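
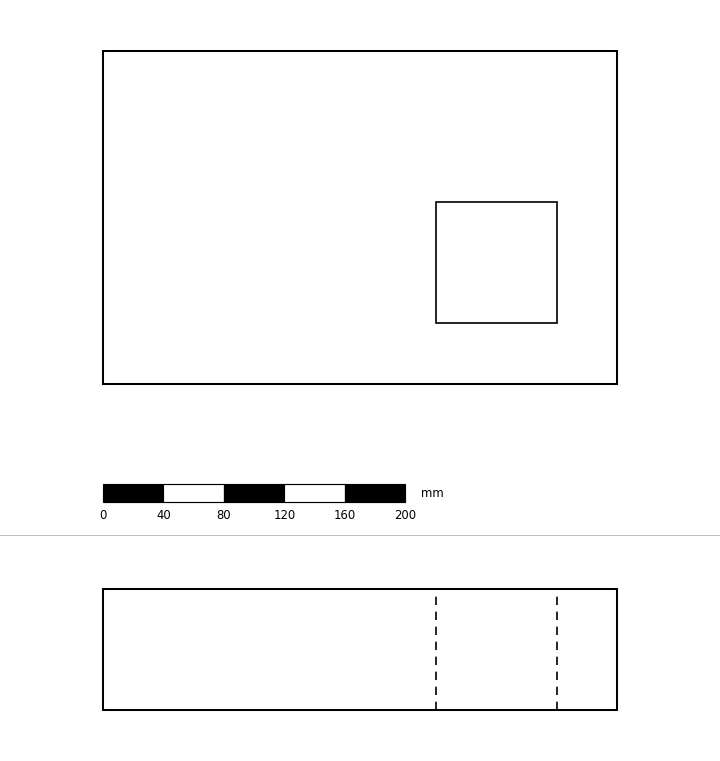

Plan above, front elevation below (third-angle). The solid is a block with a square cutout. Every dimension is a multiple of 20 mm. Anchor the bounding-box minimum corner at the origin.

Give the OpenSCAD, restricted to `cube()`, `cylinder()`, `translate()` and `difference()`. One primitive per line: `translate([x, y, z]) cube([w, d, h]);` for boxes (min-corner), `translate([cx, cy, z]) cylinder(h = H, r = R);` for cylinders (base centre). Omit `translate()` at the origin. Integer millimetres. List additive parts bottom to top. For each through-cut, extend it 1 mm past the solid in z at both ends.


difference() {
  cube([340, 220, 80]);
  translate([220, 40, -1]) cube([80, 80, 82]);
}


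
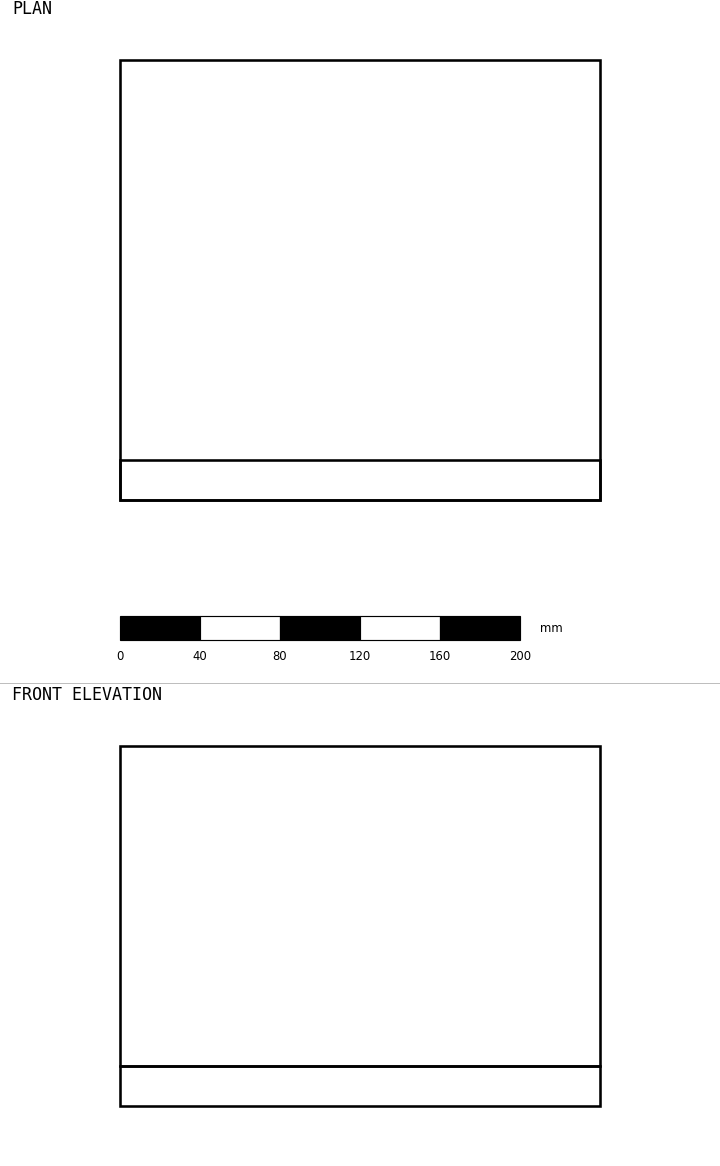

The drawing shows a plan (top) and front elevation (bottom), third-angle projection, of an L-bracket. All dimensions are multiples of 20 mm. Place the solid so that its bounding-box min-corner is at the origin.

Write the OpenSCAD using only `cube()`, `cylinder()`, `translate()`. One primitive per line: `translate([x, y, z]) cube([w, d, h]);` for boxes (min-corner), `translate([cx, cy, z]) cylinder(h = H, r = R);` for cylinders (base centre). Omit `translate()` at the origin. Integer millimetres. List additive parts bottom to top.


cube([240, 220, 20]);
translate([0, 0, 20]) cube([240, 20, 160]);


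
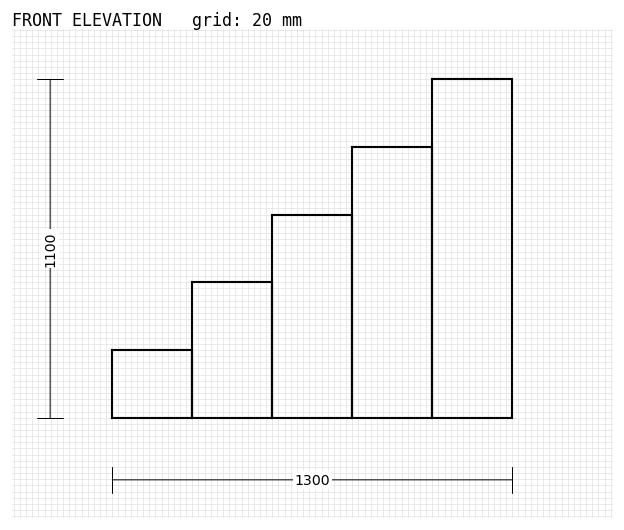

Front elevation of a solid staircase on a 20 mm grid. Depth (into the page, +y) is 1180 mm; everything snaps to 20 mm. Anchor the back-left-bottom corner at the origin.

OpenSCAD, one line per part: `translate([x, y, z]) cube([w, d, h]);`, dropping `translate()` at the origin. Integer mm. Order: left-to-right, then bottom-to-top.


cube([260, 1180, 220]);
translate([260, 0, 0]) cube([260, 1180, 440]);
translate([520, 0, 0]) cube([260, 1180, 660]);
translate([780, 0, 0]) cube([260, 1180, 880]);
translate([1040, 0, 0]) cube([260, 1180, 1100]);


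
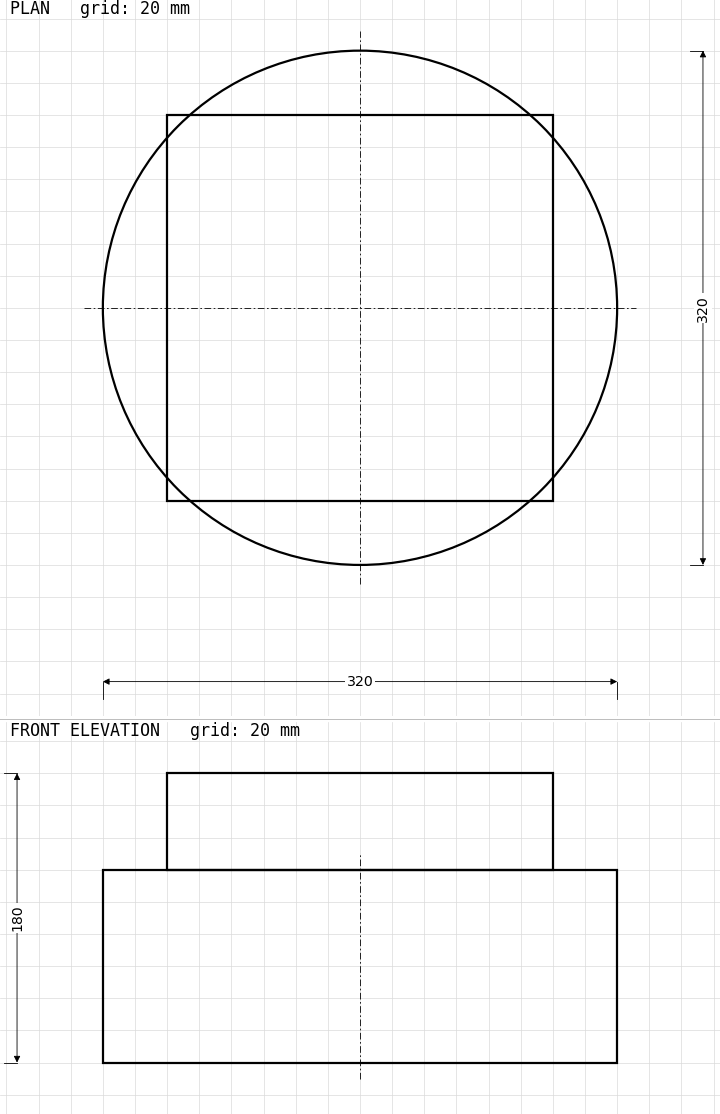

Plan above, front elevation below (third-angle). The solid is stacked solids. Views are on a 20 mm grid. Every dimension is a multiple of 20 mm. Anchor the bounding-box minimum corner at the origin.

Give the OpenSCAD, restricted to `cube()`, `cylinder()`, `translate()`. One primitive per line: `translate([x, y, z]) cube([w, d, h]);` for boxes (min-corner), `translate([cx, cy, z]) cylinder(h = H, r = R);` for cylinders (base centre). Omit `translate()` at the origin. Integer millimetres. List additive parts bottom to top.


translate([160, 160, 0]) cylinder(h = 120, r = 160);
translate([40, 40, 120]) cube([240, 240, 60]);


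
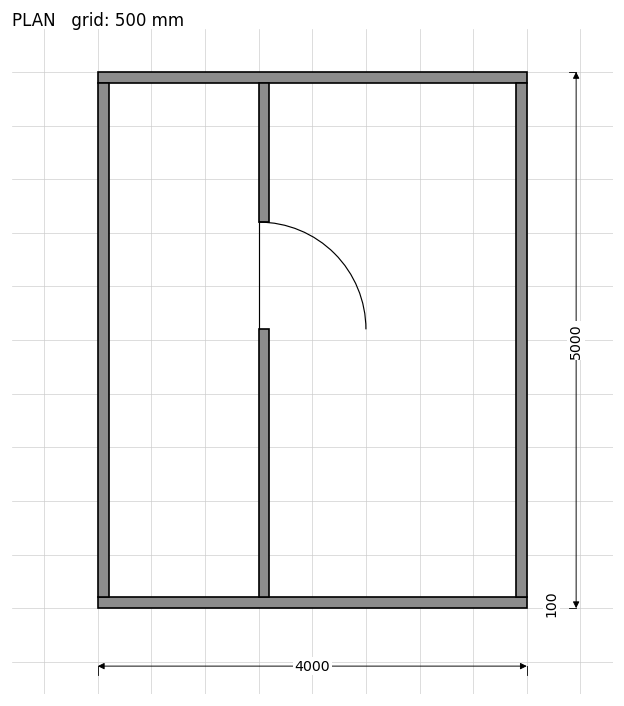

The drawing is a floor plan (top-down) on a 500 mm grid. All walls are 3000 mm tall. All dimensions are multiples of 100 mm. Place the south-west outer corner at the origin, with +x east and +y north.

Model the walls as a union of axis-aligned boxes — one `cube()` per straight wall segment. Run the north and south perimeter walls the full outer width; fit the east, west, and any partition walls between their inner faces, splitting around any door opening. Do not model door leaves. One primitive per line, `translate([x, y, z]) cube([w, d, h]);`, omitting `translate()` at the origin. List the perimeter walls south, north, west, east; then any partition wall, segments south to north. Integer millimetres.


cube([4000, 100, 3000]);
translate([0, 4900, 0]) cube([4000, 100, 3000]);
translate([0, 100, 0]) cube([100, 4800, 3000]);
translate([3900, 100, 0]) cube([100, 4800, 3000]);
translate([1500, 100, 0]) cube([100, 2500, 3000]);
translate([1500, 3600, 0]) cube([100, 1300, 3000]);


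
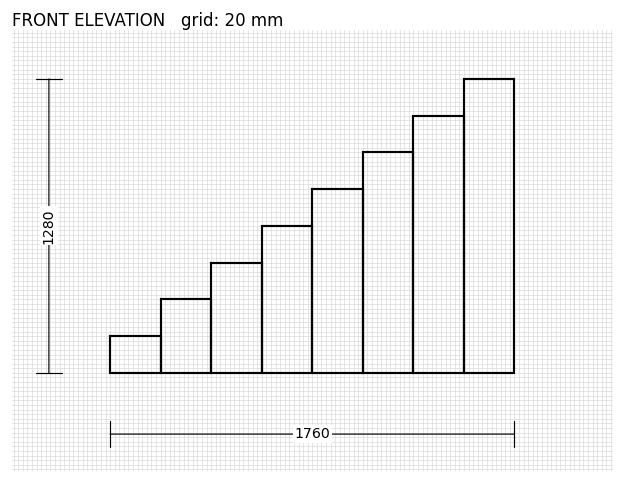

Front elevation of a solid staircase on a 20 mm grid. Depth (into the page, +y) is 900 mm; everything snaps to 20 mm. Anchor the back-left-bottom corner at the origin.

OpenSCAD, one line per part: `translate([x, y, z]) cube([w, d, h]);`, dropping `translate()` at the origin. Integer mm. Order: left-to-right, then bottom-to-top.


cube([220, 900, 160]);
translate([220, 0, 0]) cube([220, 900, 320]);
translate([440, 0, 0]) cube([220, 900, 480]);
translate([660, 0, 0]) cube([220, 900, 640]);
translate([880, 0, 0]) cube([220, 900, 800]);
translate([1100, 0, 0]) cube([220, 900, 960]);
translate([1320, 0, 0]) cube([220, 900, 1120]);
translate([1540, 0, 0]) cube([220, 900, 1280]);


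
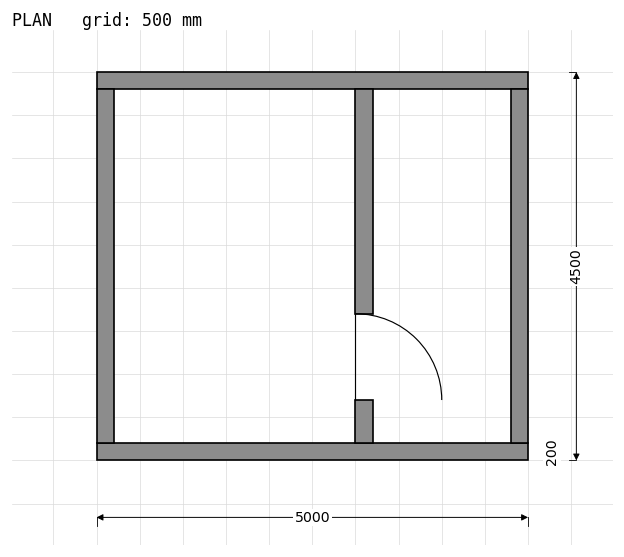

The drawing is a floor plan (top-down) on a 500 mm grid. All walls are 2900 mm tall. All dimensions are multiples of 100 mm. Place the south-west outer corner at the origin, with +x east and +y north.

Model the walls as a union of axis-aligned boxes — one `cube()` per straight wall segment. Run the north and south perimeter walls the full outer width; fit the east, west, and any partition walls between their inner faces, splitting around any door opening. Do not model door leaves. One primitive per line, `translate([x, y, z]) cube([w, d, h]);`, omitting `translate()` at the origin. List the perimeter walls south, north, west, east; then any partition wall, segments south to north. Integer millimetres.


cube([5000, 200, 2900]);
translate([0, 4300, 0]) cube([5000, 200, 2900]);
translate([0, 200, 0]) cube([200, 4100, 2900]);
translate([4800, 200, 0]) cube([200, 4100, 2900]);
translate([3000, 200, 0]) cube([200, 500, 2900]);
translate([3000, 1700, 0]) cube([200, 2600, 2900]);


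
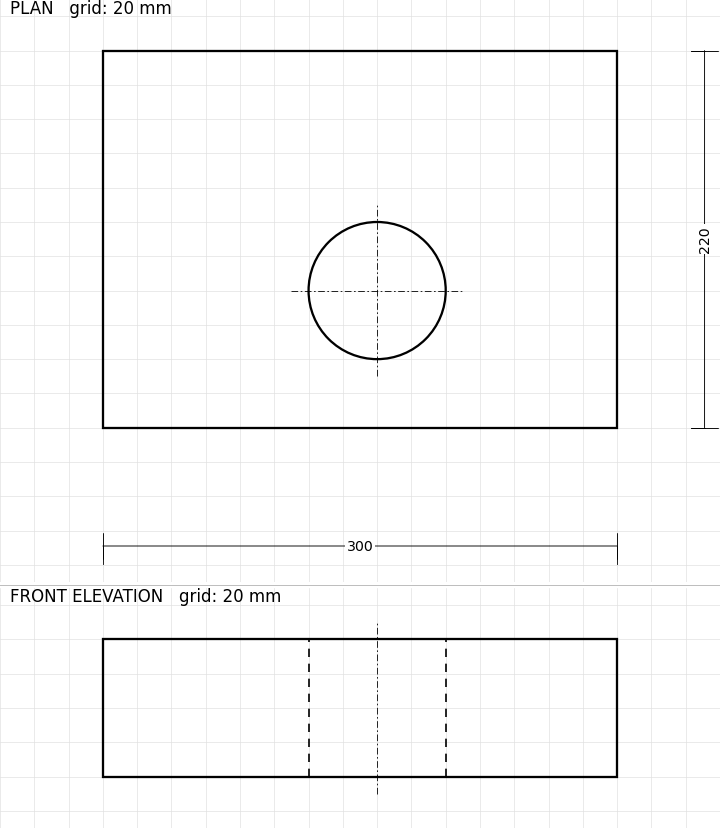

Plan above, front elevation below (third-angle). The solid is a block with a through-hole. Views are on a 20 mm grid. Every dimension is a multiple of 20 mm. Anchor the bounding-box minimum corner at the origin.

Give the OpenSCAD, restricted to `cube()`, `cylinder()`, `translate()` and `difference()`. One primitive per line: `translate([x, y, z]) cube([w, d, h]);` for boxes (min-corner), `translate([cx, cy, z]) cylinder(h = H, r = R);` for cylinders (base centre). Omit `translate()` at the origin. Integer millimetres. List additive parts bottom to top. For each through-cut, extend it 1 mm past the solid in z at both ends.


difference() {
  cube([300, 220, 80]);
  translate([160, 80, -1]) cylinder(h = 82, r = 40);
}


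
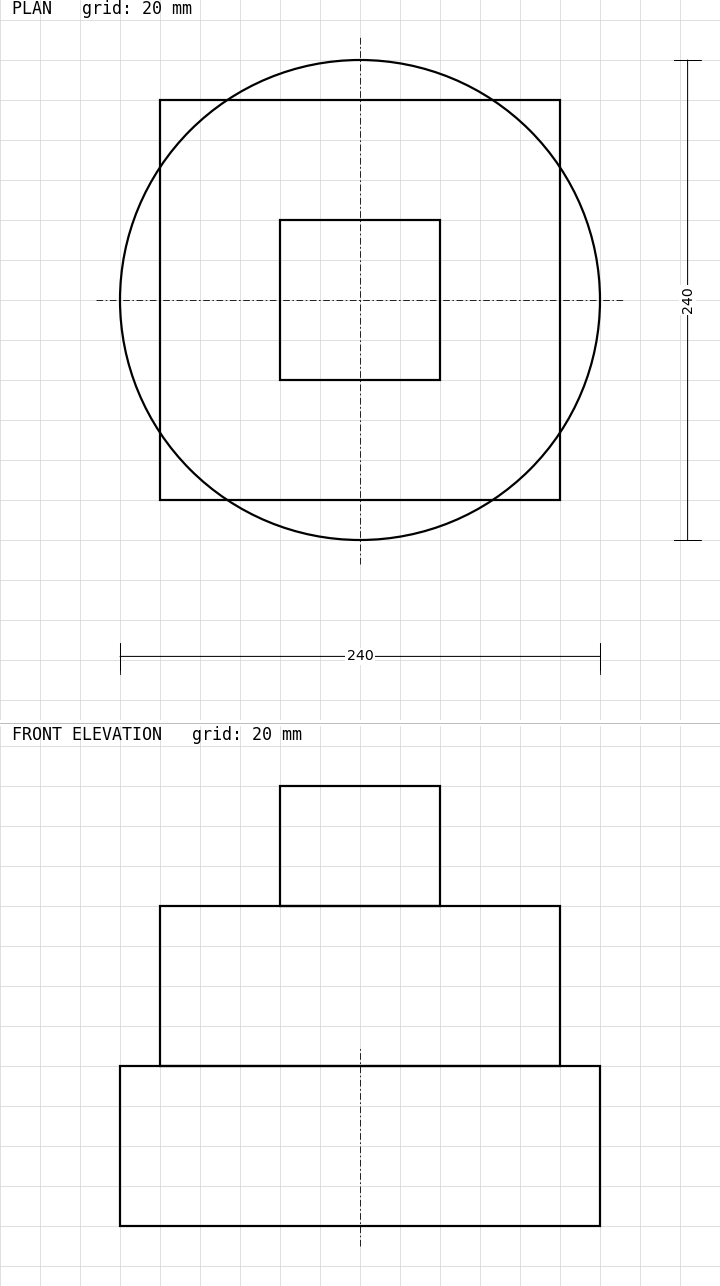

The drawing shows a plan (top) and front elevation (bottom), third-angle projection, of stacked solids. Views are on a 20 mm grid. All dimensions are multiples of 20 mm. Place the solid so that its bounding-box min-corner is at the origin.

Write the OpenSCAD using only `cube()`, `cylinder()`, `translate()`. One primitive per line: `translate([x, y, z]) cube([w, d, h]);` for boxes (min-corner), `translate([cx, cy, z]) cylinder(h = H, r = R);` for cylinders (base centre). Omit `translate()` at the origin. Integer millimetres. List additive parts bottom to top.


translate([120, 120, 0]) cylinder(h = 80, r = 120);
translate([20, 20, 80]) cube([200, 200, 80]);
translate([80, 80, 160]) cube([80, 80, 60]);


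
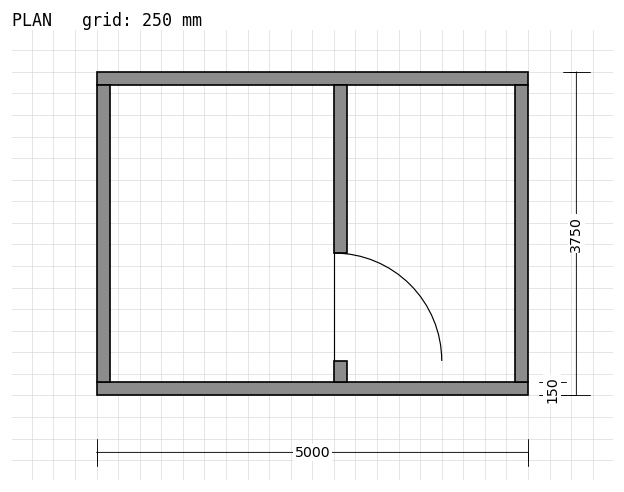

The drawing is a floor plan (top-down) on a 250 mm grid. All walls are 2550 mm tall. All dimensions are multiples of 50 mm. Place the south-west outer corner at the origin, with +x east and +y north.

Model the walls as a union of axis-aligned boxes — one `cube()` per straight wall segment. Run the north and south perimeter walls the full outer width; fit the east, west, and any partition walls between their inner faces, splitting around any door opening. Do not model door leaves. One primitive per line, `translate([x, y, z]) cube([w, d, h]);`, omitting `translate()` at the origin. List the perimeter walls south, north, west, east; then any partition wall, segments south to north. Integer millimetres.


cube([5000, 150, 2550]);
translate([0, 3600, 0]) cube([5000, 150, 2550]);
translate([0, 150, 0]) cube([150, 3450, 2550]);
translate([4850, 150, 0]) cube([150, 3450, 2550]);
translate([2750, 150, 0]) cube([150, 250, 2550]);
translate([2750, 1650, 0]) cube([150, 1950, 2550]);


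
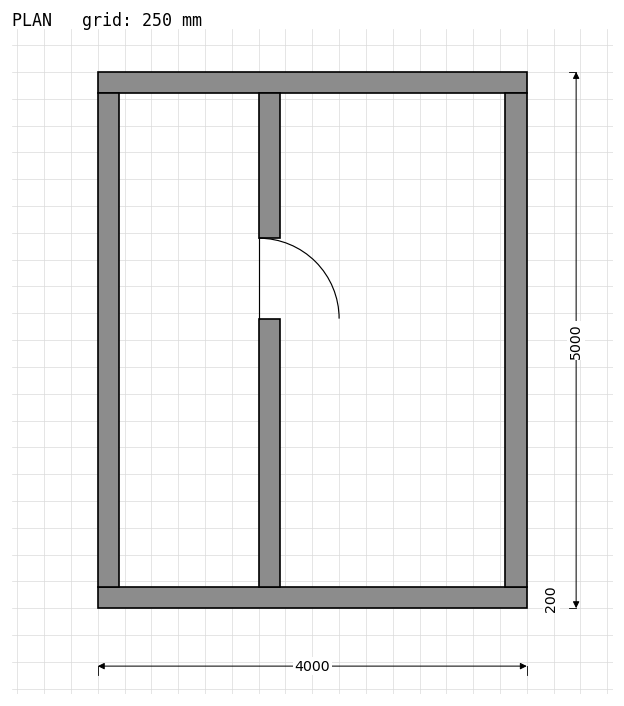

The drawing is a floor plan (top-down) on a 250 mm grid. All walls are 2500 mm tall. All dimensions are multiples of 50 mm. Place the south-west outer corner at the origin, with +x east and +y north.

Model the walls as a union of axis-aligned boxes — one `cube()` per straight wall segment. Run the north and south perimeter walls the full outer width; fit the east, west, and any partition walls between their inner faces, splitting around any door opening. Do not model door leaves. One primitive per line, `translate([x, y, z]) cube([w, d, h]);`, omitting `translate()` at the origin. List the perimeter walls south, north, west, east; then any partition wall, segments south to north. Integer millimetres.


cube([4000, 200, 2500]);
translate([0, 4800, 0]) cube([4000, 200, 2500]);
translate([0, 200, 0]) cube([200, 4600, 2500]);
translate([3800, 200, 0]) cube([200, 4600, 2500]);
translate([1500, 200, 0]) cube([200, 2500, 2500]);
translate([1500, 3450, 0]) cube([200, 1350, 2500]);


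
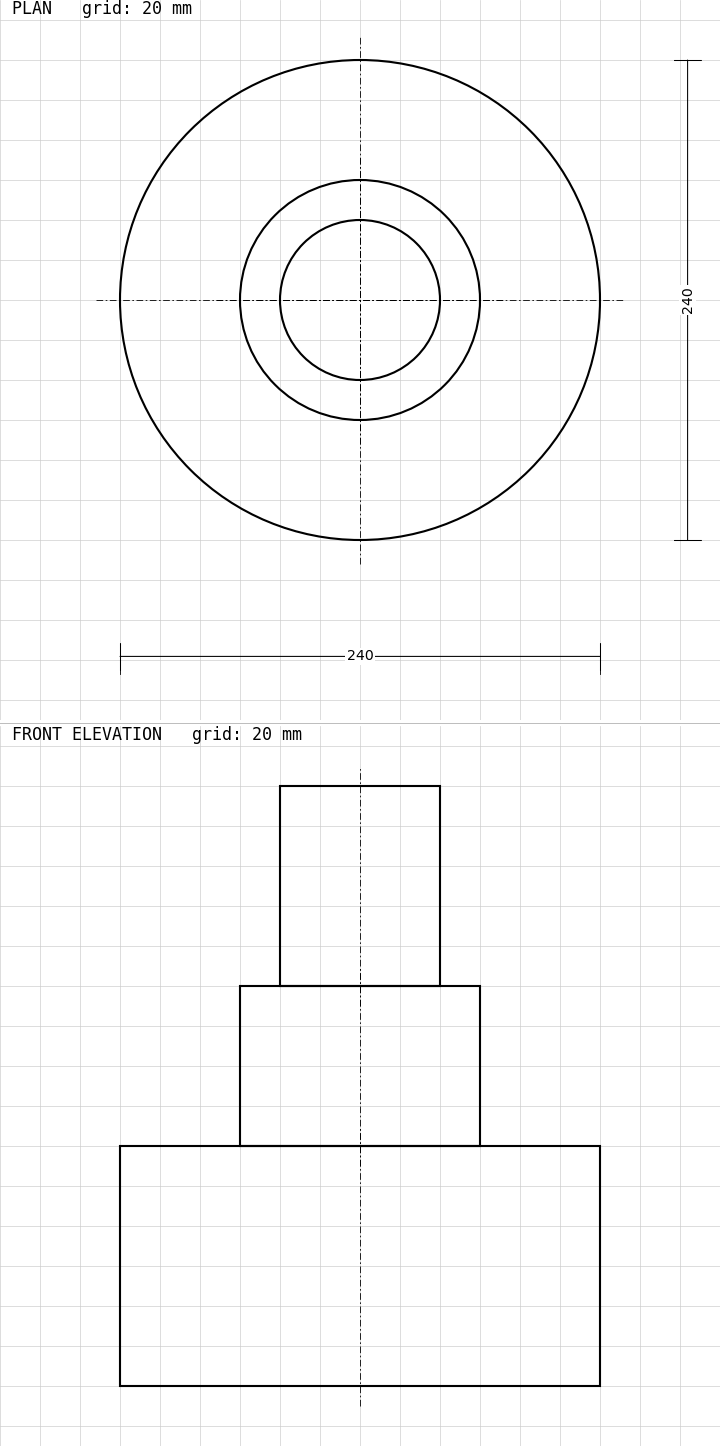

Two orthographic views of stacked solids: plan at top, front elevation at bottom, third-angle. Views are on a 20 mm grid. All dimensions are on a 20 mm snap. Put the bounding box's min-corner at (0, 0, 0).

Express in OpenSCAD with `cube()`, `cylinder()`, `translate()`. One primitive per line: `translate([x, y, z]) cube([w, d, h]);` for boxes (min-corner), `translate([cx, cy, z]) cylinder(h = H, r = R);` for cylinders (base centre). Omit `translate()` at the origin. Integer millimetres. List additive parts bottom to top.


translate([120, 120, 0]) cylinder(h = 120, r = 120);
translate([120, 120, 120]) cylinder(h = 80, r = 60);
translate([120, 120, 200]) cylinder(h = 100, r = 40);


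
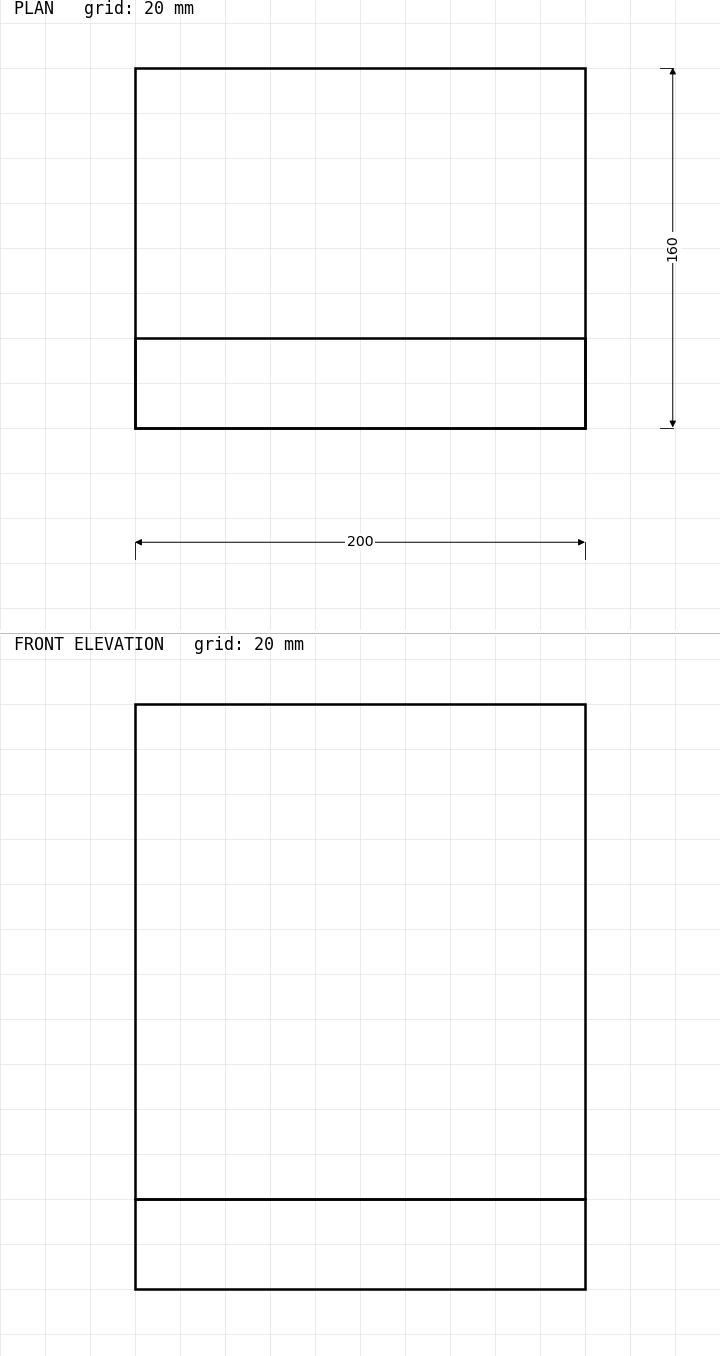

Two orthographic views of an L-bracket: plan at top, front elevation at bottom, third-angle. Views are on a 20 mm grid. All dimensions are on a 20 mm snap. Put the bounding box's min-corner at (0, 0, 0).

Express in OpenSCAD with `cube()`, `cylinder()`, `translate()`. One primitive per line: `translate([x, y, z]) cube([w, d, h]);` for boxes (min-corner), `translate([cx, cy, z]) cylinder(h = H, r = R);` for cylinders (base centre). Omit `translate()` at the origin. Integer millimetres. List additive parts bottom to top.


cube([200, 160, 40]);
translate([0, 0, 40]) cube([200, 40, 220]);


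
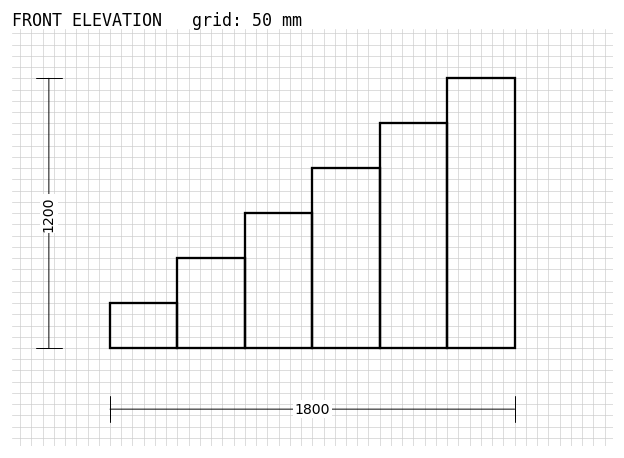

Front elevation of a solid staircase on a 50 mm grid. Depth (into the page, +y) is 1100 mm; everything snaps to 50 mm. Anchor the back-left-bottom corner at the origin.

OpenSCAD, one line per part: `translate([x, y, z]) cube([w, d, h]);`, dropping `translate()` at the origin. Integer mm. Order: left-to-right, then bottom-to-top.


cube([300, 1100, 200]);
translate([300, 0, 0]) cube([300, 1100, 400]);
translate([600, 0, 0]) cube([300, 1100, 600]);
translate([900, 0, 0]) cube([300, 1100, 800]);
translate([1200, 0, 0]) cube([300, 1100, 1000]);
translate([1500, 0, 0]) cube([300, 1100, 1200]);


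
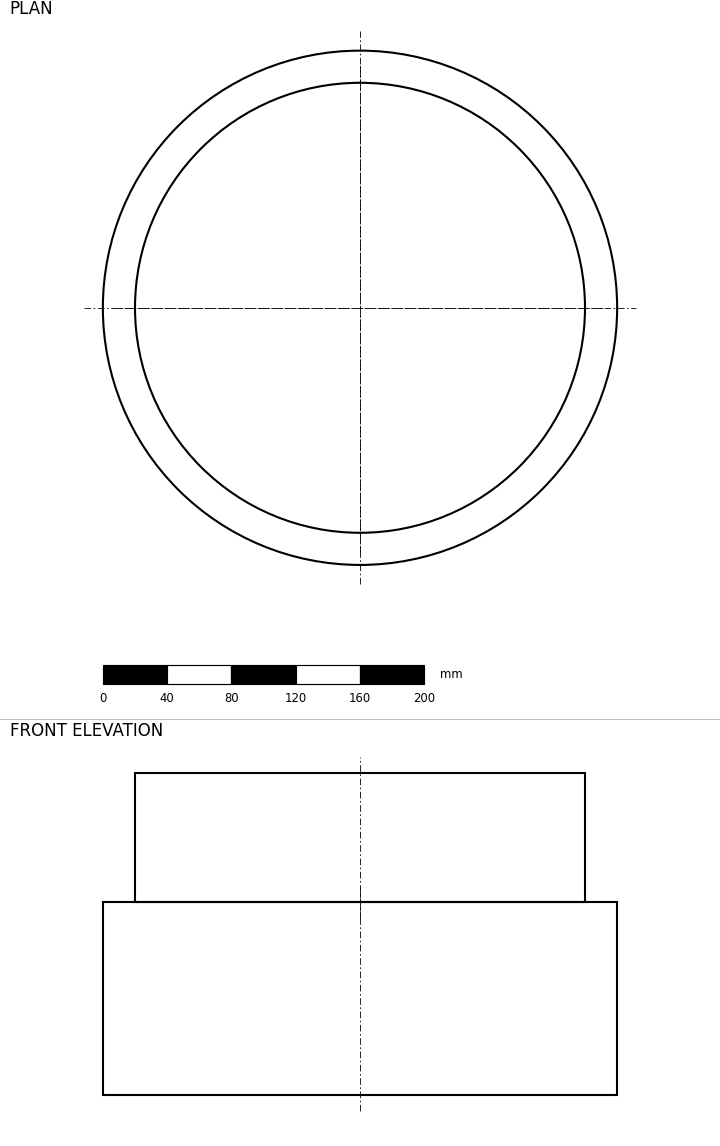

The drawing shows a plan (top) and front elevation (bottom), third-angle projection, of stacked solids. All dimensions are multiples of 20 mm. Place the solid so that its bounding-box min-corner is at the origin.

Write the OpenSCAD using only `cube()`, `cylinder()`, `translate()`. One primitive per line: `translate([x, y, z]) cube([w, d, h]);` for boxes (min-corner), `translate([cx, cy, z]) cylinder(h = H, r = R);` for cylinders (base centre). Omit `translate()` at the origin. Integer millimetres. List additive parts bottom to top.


translate([160, 160, 0]) cylinder(h = 120, r = 160);
translate([160, 160, 120]) cylinder(h = 80, r = 140);


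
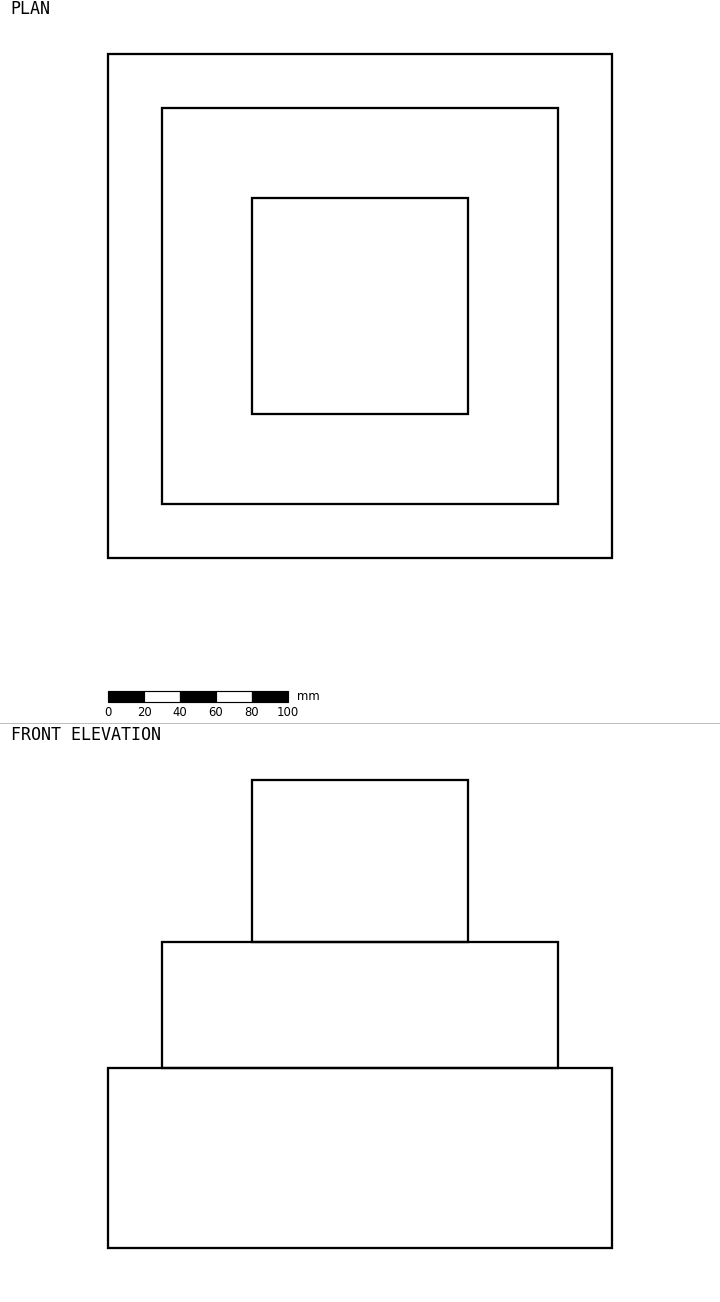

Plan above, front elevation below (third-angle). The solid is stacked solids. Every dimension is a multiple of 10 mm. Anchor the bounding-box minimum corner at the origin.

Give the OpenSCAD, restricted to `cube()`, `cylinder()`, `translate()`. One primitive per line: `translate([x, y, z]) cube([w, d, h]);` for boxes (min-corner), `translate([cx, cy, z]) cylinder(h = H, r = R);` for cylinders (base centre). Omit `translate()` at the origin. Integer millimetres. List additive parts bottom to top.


cube([280, 280, 100]);
translate([30, 30, 100]) cube([220, 220, 70]);
translate([80, 80, 170]) cube([120, 120, 90]);


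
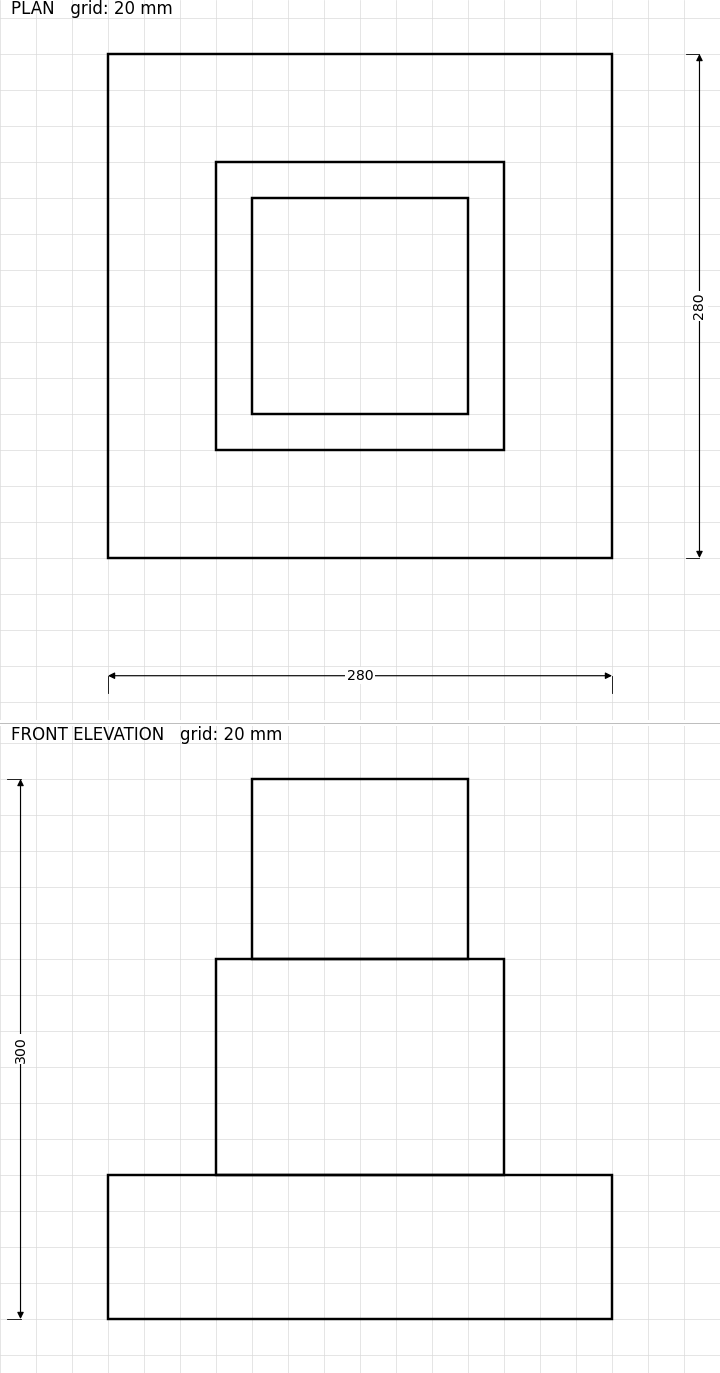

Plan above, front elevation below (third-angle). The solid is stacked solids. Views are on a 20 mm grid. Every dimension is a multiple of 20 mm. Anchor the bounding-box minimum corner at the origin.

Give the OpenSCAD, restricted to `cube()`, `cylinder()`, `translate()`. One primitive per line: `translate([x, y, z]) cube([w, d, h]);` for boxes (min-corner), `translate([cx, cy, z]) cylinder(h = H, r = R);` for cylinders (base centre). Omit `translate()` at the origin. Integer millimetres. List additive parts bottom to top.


cube([280, 280, 80]);
translate([60, 60, 80]) cube([160, 160, 120]);
translate([80, 80, 200]) cube([120, 120, 100]);


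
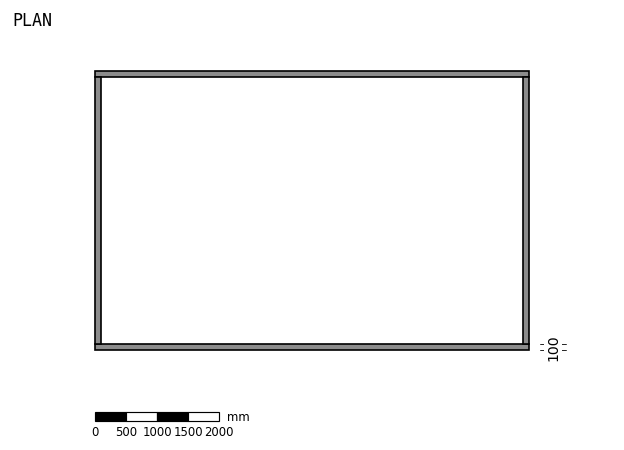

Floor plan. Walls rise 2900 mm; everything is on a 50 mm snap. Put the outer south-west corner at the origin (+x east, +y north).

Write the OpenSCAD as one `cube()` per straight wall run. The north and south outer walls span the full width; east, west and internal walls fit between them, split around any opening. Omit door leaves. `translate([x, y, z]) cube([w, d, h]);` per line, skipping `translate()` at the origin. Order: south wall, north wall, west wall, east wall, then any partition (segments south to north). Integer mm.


cube([7000, 100, 2900]);
translate([0, 4400, 0]) cube([7000, 100, 2900]);
translate([0, 100, 0]) cube([100, 4300, 2900]);
translate([6900, 100, 0]) cube([100, 4300, 2900]);


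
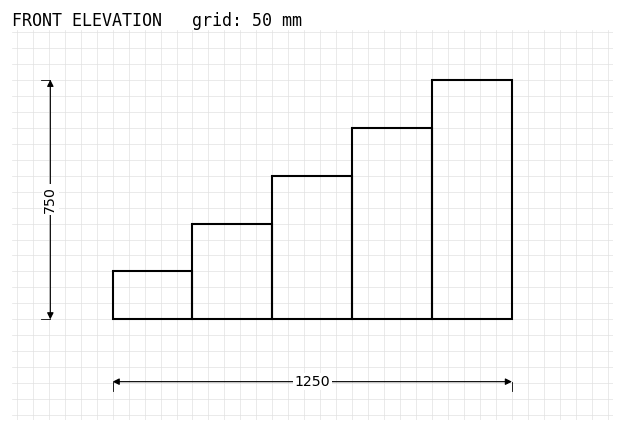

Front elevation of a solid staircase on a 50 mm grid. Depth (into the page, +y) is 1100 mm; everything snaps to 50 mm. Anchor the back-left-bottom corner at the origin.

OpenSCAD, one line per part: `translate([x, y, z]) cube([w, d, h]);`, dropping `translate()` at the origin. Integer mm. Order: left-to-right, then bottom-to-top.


cube([250, 1100, 150]);
translate([250, 0, 0]) cube([250, 1100, 300]);
translate([500, 0, 0]) cube([250, 1100, 450]);
translate([750, 0, 0]) cube([250, 1100, 600]);
translate([1000, 0, 0]) cube([250, 1100, 750]);


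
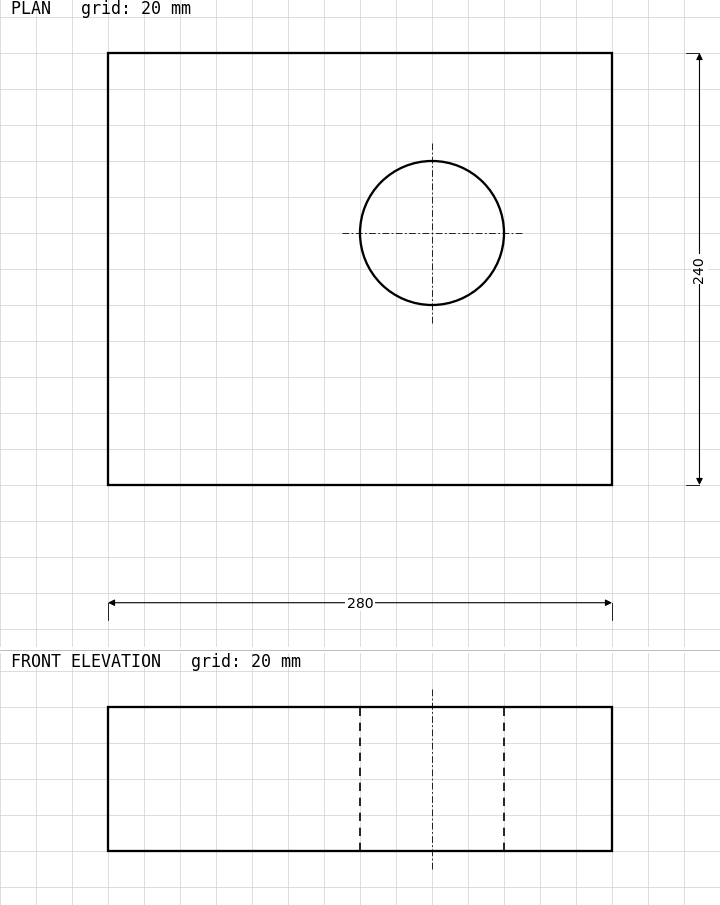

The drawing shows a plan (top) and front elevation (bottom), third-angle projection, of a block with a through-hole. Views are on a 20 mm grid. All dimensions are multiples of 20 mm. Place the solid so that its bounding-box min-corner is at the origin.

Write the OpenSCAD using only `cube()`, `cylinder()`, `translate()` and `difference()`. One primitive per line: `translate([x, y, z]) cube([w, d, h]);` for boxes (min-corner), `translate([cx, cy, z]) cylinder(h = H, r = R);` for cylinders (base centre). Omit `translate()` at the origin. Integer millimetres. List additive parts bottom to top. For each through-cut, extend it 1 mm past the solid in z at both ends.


difference() {
  cube([280, 240, 80]);
  translate([180, 140, -1]) cylinder(h = 82, r = 40);
}


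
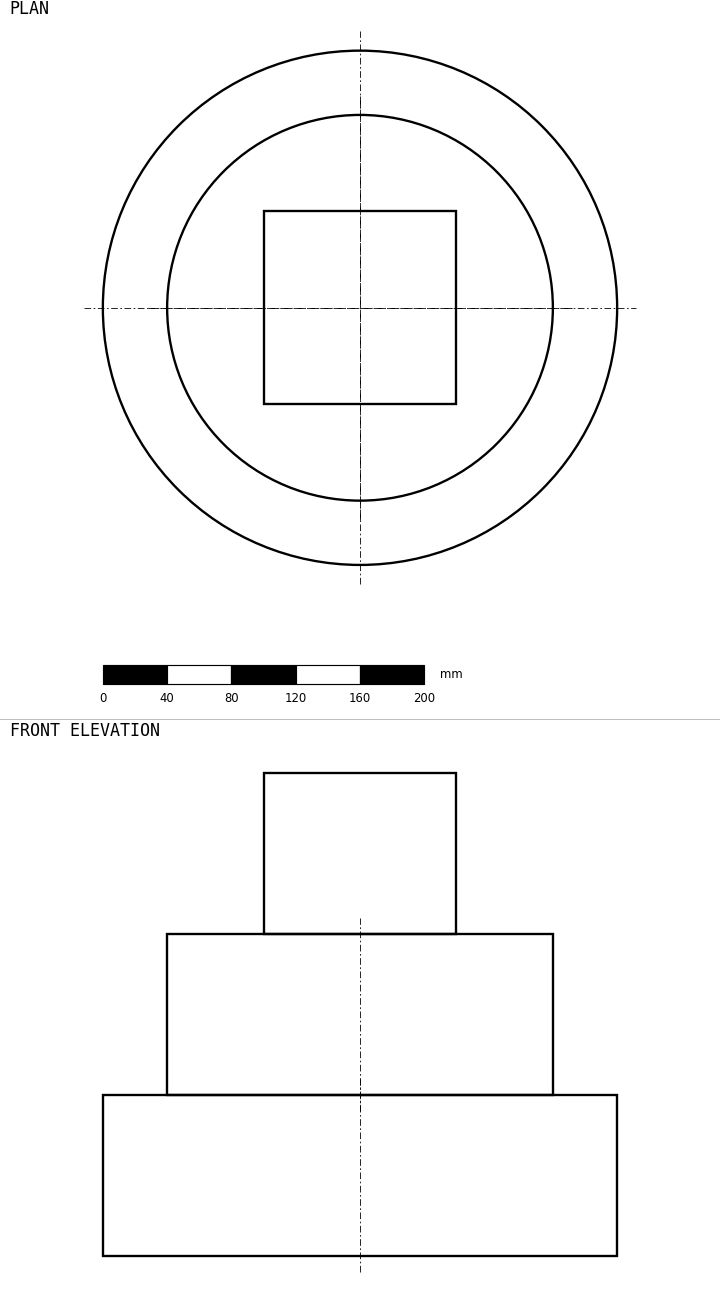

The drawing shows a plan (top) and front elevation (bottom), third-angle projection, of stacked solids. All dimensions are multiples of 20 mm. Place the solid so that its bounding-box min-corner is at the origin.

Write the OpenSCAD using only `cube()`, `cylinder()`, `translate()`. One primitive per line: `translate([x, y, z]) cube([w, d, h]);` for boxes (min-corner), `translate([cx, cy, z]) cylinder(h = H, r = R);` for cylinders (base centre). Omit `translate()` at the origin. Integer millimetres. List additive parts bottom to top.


translate([160, 160, 0]) cylinder(h = 100, r = 160);
translate([160, 160, 100]) cylinder(h = 100, r = 120);
translate([100, 100, 200]) cube([120, 120, 100]);


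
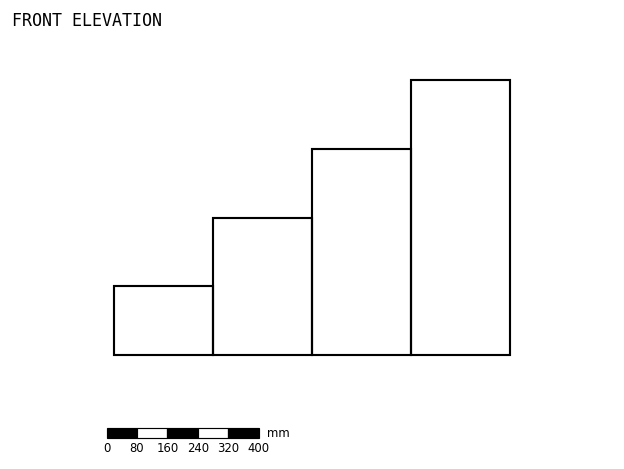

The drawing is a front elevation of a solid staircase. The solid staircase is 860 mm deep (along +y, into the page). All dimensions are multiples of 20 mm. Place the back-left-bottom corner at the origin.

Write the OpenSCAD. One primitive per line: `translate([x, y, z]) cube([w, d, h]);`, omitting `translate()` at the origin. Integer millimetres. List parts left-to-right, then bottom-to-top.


cube([260, 860, 180]);
translate([260, 0, 0]) cube([260, 860, 360]);
translate([520, 0, 0]) cube([260, 860, 540]);
translate([780, 0, 0]) cube([260, 860, 720]);


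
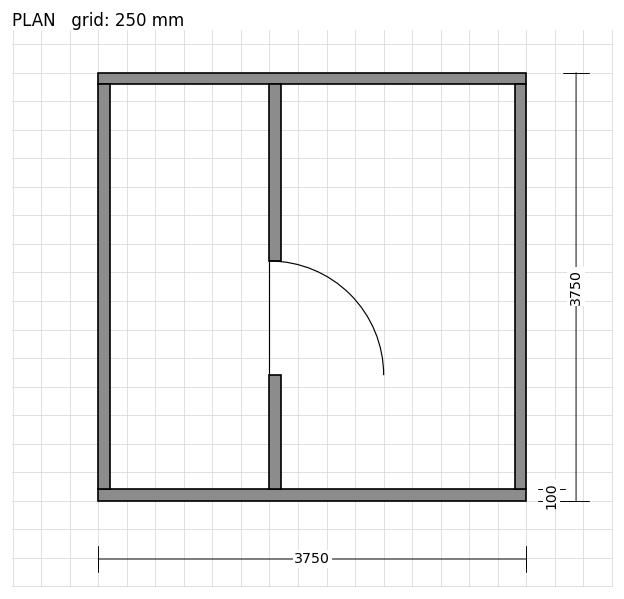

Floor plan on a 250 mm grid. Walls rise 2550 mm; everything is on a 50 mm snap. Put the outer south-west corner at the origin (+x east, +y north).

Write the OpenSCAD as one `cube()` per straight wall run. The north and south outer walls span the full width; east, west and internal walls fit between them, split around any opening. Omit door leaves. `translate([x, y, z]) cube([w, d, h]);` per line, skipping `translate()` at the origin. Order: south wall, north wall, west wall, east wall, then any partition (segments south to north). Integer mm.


cube([3750, 100, 2550]);
translate([0, 3650, 0]) cube([3750, 100, 2550]);
translate([0, 100, 0]) cube([100, 3550, 2550]);
translate([3650, 100, 0]) cube([100, 3550, 2550]);
translate([1500, 100, 0]) cube([100, 1000, 2550]);
translate([1500, 2100, 0]) cube([100, 1550, 2550]);


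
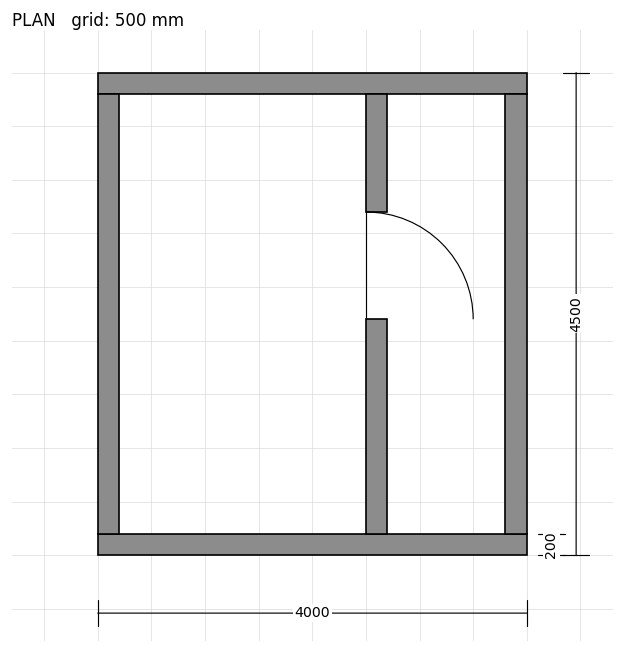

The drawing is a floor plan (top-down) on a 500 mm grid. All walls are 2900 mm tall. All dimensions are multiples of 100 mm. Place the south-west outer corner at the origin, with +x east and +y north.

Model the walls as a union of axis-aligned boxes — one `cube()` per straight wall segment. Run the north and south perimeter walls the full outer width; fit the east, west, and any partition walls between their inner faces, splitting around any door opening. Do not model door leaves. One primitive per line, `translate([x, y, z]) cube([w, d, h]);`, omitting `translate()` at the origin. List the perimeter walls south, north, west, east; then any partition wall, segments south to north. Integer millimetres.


cube([4000, 200, 2900]);
translate([0, 4300, 0]) cube([4000, 200, 2900]);
translate([0, 200, 0]) cube([200, 4100, 2900]);
translate([3800, 200, 0]) cube([200, 4100, 2900]);
translate([2500, 200, 0]) cube([200, 2000, 2900]);
translate([2500, 3200, 0]) cube([200, 1100, 2900]);


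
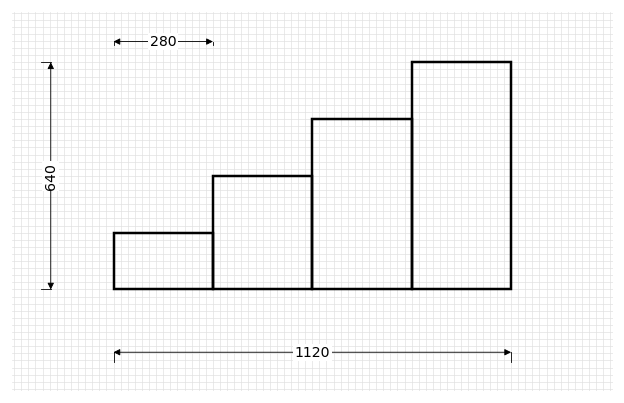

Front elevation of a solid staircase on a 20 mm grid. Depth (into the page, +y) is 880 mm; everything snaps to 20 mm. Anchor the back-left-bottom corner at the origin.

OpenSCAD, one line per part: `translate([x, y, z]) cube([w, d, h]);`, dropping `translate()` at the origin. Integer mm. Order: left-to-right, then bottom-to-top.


cube([280, 880, 160]);
translate([280, 0, 0]) cube([280, 880, 320]);
translate([560, 0, 0]) cube([280, 880, 480]);
translate([840, 0, 0]) cube([280, 880, 640]);


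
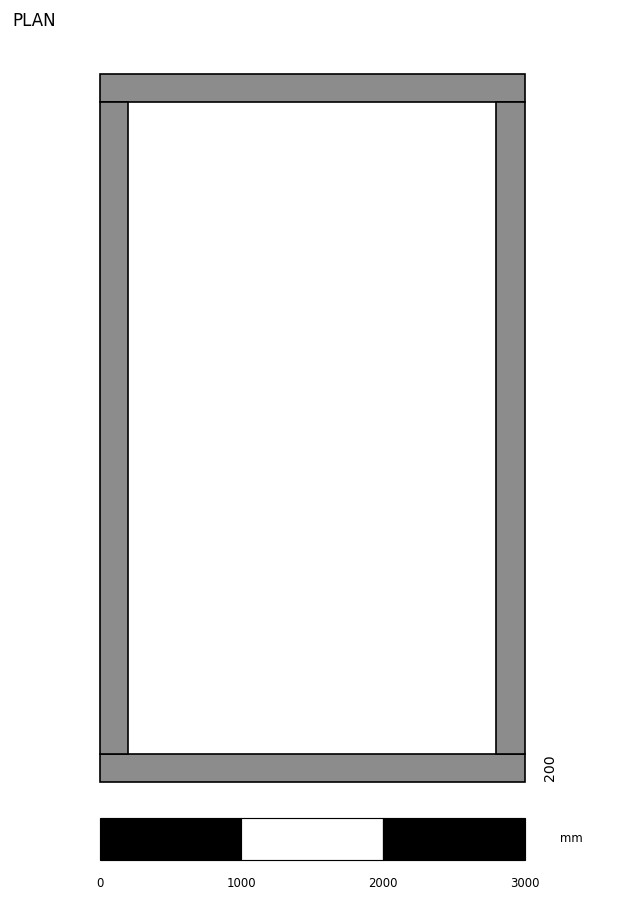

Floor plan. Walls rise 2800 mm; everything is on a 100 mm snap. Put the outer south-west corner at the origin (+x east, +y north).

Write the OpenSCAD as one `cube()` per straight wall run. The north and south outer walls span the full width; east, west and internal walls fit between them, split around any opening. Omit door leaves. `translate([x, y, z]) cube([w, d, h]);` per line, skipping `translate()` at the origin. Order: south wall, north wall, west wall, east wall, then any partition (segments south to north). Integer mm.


cube([3000, 200, 2800]);
translate([0, 4800, 0]) cube([3000, 200, 2800]);
translate([0, 200, 0]) cube([200, 4600, 2800]);
translate([2800, 200, 0]) cube([200, 4600, 2800]);


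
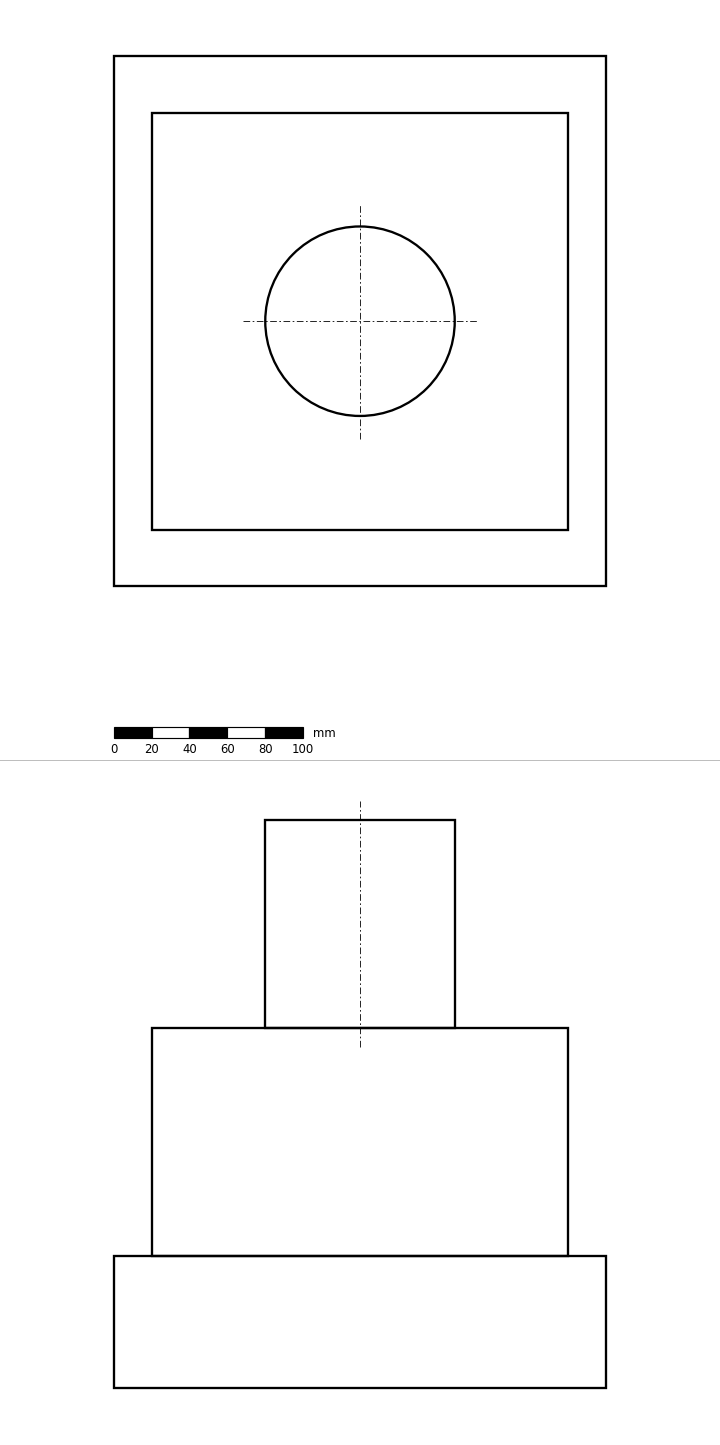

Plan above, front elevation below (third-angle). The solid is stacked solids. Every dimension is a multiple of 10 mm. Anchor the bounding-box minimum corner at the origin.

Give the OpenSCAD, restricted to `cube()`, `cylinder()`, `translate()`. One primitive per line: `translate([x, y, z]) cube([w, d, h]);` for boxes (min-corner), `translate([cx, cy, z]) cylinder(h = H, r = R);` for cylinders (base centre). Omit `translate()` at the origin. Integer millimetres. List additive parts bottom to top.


cube([260, 280, 70]);
translate([20, 30, 70]) cube([220, 220, 120]);
translate([130, 140, 190]) cylinder(h = 110, r = 50);


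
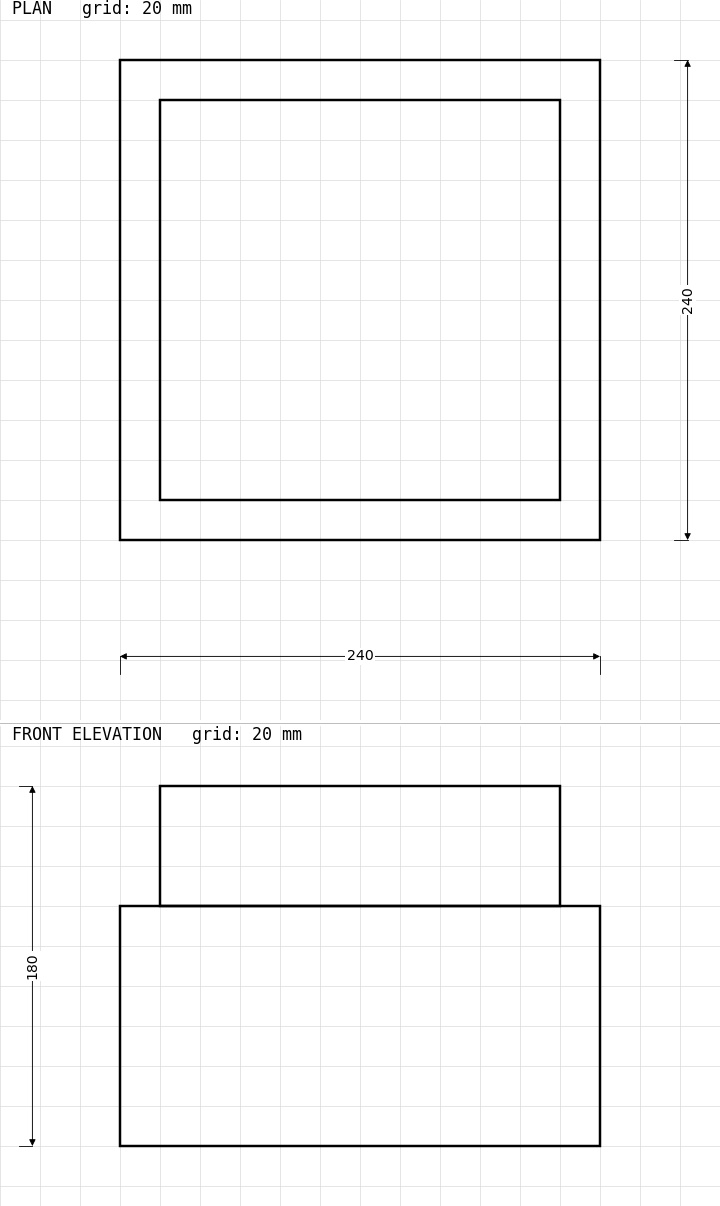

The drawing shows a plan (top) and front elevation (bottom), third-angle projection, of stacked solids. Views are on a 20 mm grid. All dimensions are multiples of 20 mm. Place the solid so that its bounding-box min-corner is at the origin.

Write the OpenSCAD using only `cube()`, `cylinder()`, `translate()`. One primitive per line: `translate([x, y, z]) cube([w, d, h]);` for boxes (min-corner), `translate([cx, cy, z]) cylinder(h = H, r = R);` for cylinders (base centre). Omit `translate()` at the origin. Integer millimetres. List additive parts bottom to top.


cube([240, 240, 120]);
translate([20, 20, 120]) cube([200, 200, 60]);


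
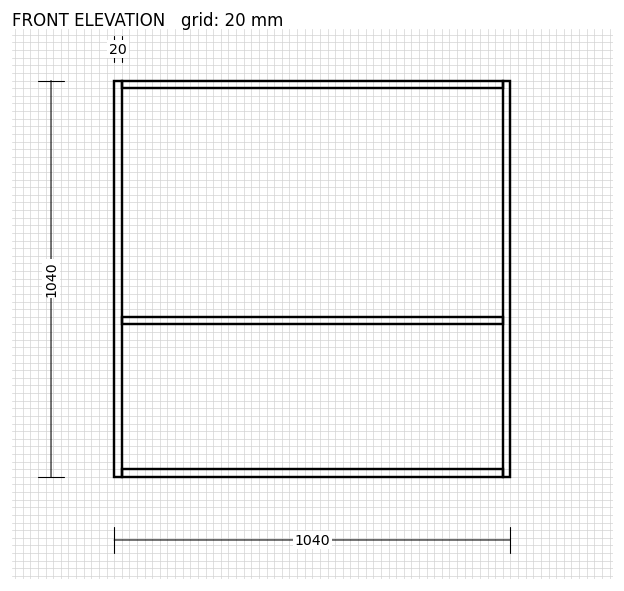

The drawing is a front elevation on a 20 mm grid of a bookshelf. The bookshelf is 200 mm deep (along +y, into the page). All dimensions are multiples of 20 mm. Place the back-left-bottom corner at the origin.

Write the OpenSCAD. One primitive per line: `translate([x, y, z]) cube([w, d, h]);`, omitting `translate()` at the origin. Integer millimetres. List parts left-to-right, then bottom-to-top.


cube([20, 200, 1040]);
translate([20, 0, 0]) cube([1000, 200, 20]);
translate([20, 0, 400]) cube([1000, 200, 20]);
translate([20, 0, 1020]) cube([1000, 200, 20]);
translate([1020, 0, 0]) cube([20, 200, 1040]);


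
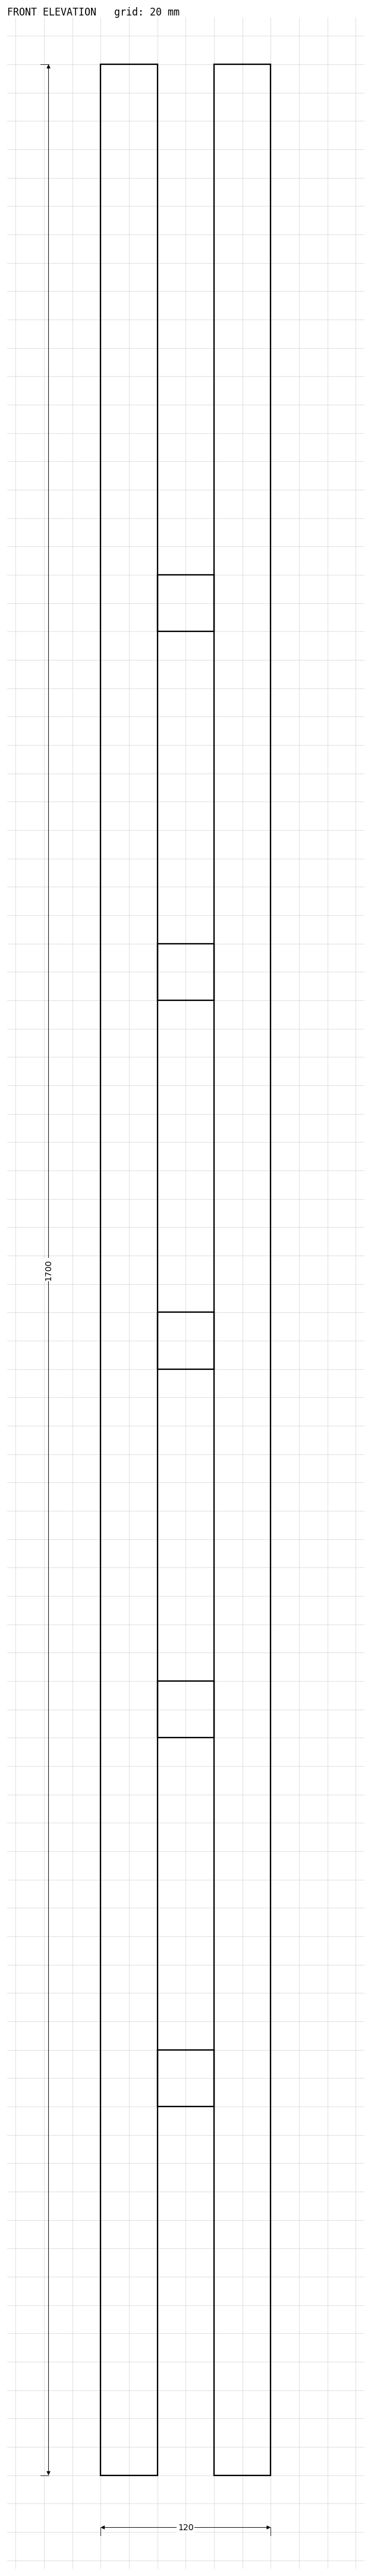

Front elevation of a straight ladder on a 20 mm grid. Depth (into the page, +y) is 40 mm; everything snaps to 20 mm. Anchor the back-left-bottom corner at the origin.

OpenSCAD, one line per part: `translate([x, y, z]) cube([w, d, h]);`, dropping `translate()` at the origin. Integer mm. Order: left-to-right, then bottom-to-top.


cube([40, 40, 1700]);
translate([40, 0, 260]) cube([40, 40, 40]);
translate([40, 0, 520]) cube([40, 40, 40]);
translate([40, 0, 780]) cube([40, 40, 40]);
translate([40, 0, 1040]) cube([40, 40, 40]);
translate([40, 0, 1300]) cube([40, 40, 40]);
translate([80, 0, 0]) cube([40, 40, 1700]);


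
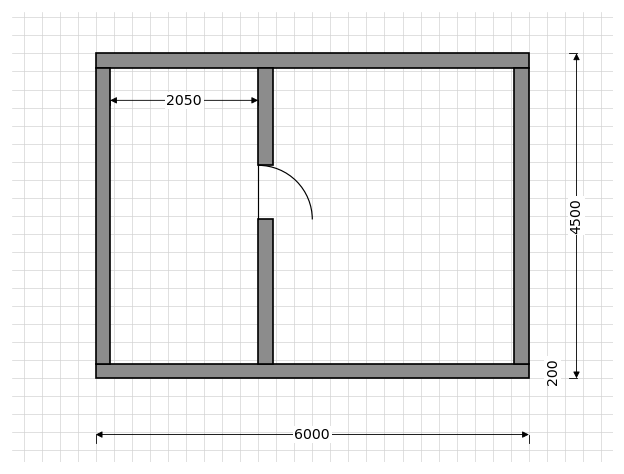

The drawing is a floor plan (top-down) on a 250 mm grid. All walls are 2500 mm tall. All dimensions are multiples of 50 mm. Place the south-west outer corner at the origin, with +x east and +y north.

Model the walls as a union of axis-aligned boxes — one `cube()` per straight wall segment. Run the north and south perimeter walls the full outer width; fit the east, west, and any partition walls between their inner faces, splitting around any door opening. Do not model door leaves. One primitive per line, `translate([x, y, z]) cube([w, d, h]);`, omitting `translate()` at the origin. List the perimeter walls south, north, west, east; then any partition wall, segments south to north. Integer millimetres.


cube([6000, 200, 2500]);
translate([0, 4300, 0]) cube([6000, 200, 2500]);
translate([0, 200, 0]) cube([200, 4100, 2500]);
translate([5800, 200, 0]) cube([200, 4100, 2500]);
translate([2250, 200, 0]) cube([200, 2000, 2500]);
translate([2250, 2950, 0]) cube([200, 1350, 2500]);


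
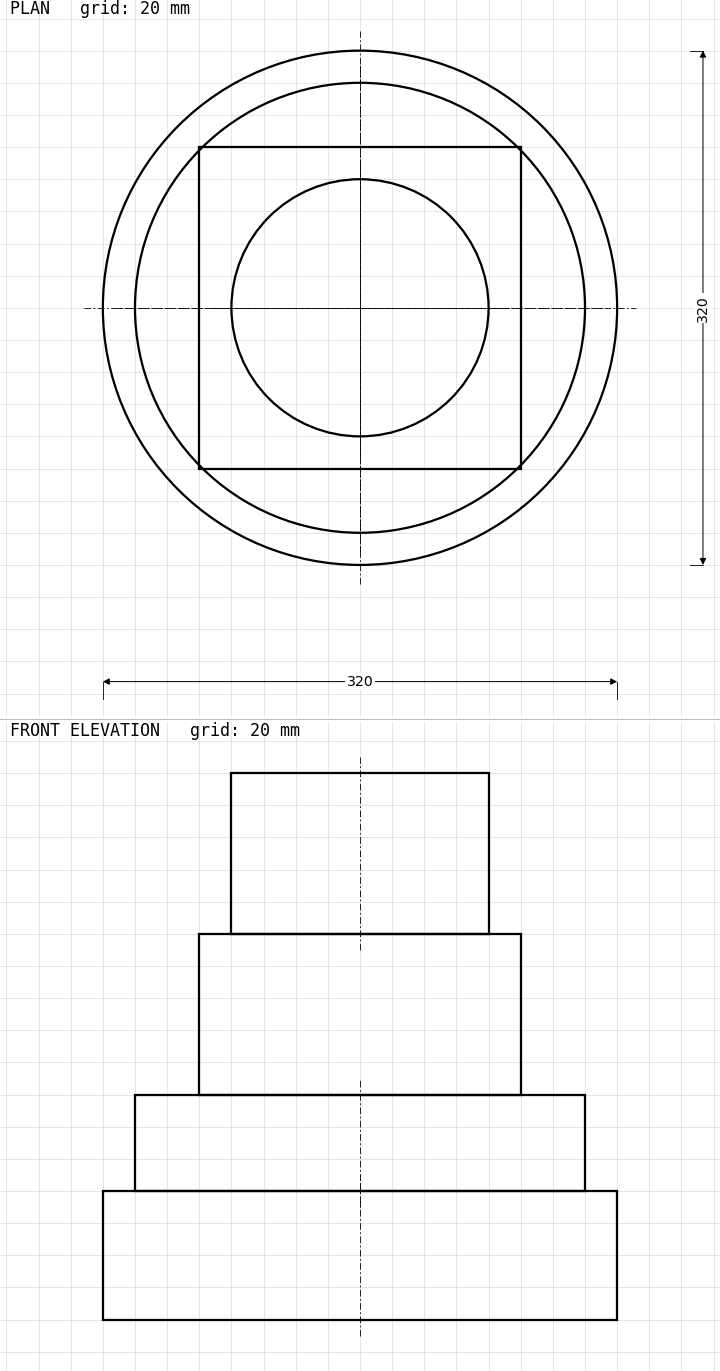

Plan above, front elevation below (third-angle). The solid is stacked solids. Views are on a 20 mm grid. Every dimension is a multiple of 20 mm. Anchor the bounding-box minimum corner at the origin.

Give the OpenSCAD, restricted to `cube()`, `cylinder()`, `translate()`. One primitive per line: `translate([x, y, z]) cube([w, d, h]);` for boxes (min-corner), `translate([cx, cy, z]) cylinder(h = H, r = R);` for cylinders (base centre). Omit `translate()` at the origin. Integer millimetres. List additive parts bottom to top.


translate([160, 160, 0]) cylinder(h = 80, r = 160);
translate([160, 160, 80]) cylinder(h = 60, r = 140);
translate([60, 60, 140]) cube([200, 200, 100]);
translate([160, 160, 240]) cylinder(h = 100, r = 80);


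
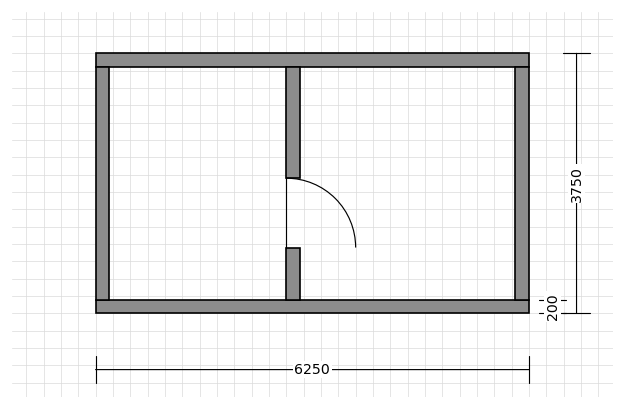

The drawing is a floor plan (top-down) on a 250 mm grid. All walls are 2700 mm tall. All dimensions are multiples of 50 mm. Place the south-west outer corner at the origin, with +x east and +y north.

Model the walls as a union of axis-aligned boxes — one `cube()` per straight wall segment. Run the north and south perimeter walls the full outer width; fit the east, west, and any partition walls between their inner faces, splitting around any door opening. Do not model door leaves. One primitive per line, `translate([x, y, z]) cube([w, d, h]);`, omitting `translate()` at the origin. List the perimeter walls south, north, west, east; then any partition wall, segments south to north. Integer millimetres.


cube([6250, 200, 2700]);
translate([0, 3550, 0]) cube([6250, 200, 2700]);
translate([0, 200, 0]) cube([200, 3350, 2700]);
translate([6050, 200, 0]) cube([200, 3350, 2700]);
translate([2750, 200, 0]) cube([200, 750, 2700]);
translate([2750, 1950, 0]) cube([200, 1600, 2700]);


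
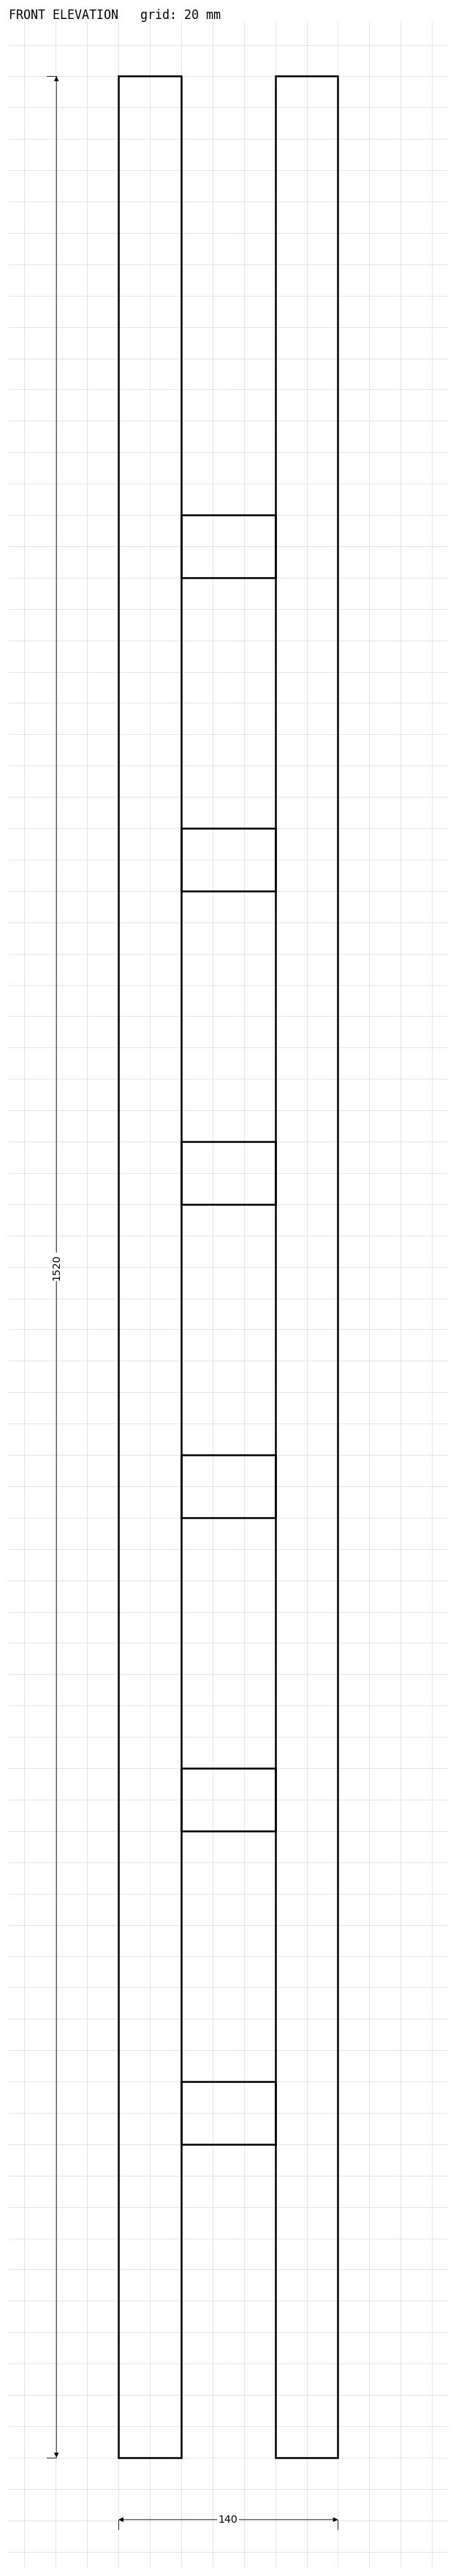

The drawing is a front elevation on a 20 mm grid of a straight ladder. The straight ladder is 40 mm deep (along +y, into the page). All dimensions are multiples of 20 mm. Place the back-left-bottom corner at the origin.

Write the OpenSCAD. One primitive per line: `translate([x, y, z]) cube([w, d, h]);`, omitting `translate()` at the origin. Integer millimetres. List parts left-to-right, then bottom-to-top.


cube([40, 40, 1520]);
translate([40, 0, 200]) cube([60, 40, 40]);
translate([40, 0, 400]) cube([60, 40, 40]);
translate([40, 0, 600]) cube([60, 40, 40]);
translate([40, 0, 800]) cube([60, 40, 40]);
translate([40, 0, 1000]) cube([60, 40, 40]);
translate([40, 0, 1200]) cube([60, 40, 40]);
translate([100, 0, 0]) cube([40, 40, 1520]);


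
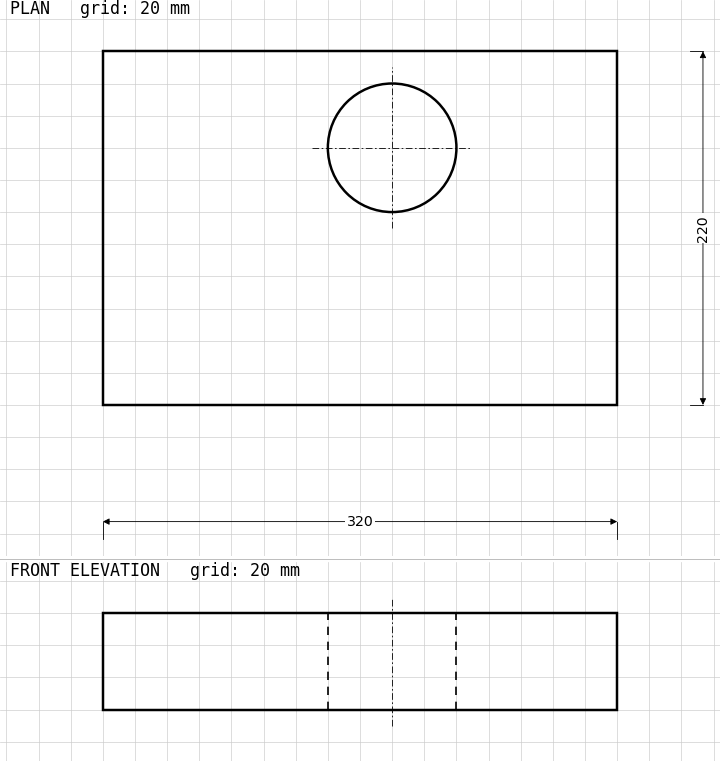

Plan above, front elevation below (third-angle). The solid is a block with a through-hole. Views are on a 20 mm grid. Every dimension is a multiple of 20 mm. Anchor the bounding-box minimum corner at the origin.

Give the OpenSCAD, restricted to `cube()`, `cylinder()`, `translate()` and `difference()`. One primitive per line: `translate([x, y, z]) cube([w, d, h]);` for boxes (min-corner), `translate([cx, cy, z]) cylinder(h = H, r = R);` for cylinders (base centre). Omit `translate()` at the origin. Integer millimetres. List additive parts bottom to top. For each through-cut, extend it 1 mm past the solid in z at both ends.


difference() {
  cube([320, 220, 60]);
  translate([180, 160, -1]) cylinder(h = 62, r = 40);
}


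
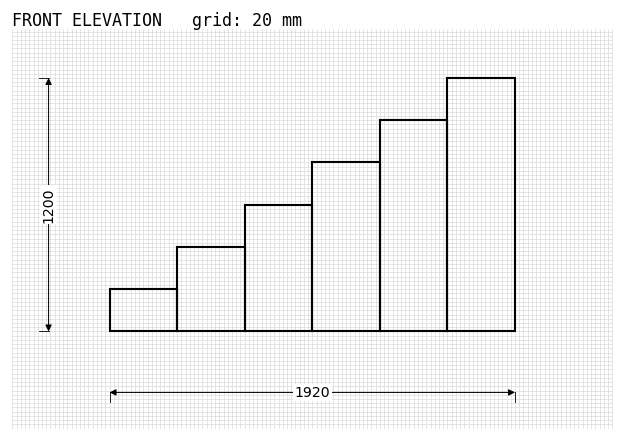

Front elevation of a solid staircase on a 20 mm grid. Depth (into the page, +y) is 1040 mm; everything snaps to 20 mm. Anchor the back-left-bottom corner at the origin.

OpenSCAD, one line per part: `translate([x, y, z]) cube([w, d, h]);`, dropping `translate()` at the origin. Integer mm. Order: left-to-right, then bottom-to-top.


cube([320, 1040, 200]);
translate([320, 0, 0]) cube([320, 1040, 400]);
translate([640, 0, 0]) cube([320, 1040, 600]);
translate([960, 0, 0]) cube([320, 1040, 800]);
translate([1280, 0, 0]) cube([320, 1040, 1000]);
translate([1600, 0, 0]) cube([320, 1040, 1200]);
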